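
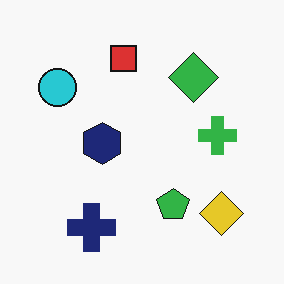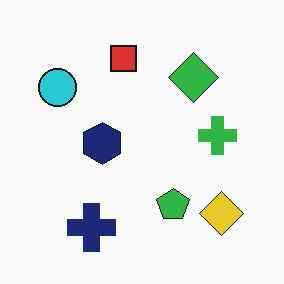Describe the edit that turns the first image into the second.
The image was JPEG-compressed with visible artifacts.

Blocky 8×8 compression artifacts appear around shape edges and the flat background shows ringing — characteristic JPEG degradation.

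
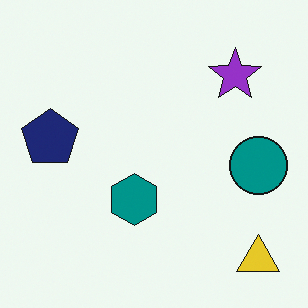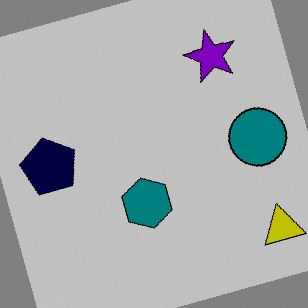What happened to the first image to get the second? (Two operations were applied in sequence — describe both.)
It was rotated counter-clockwise by a clearly visible amount, then heavily posterized to just a handful of flat colors.

Every shape is tilted by the same angle and the image corners show triangular fill wedges — a whole-image rotation by a non-right angle. Each flat color has snapped to a coarser quantized level — most visibly, the near-white background has dropped to a flat grey.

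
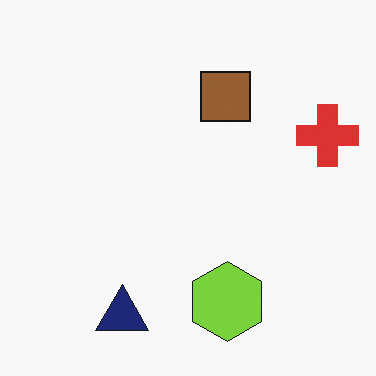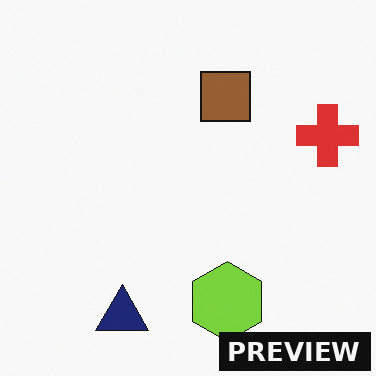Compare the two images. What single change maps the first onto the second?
The transformation is: watermarked with the text "PREVIEW" in the lower-right corner.

A dark label reading "PREVIEW" appears in the lower-right corner.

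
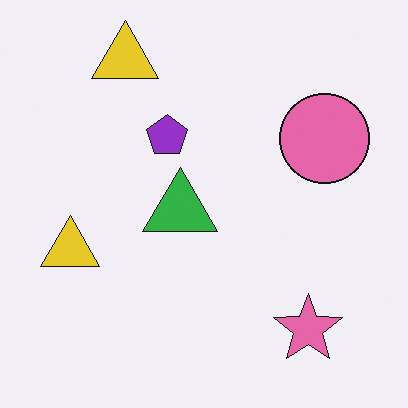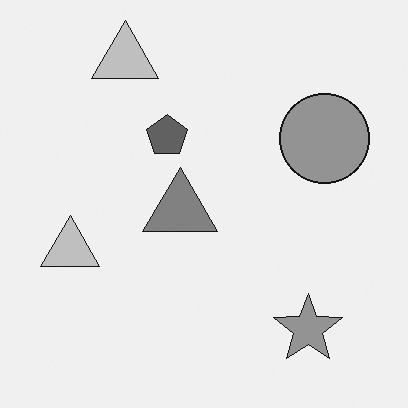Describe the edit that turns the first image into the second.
Converted to grayscale.

All color is removed — every shape is now a shade of grey.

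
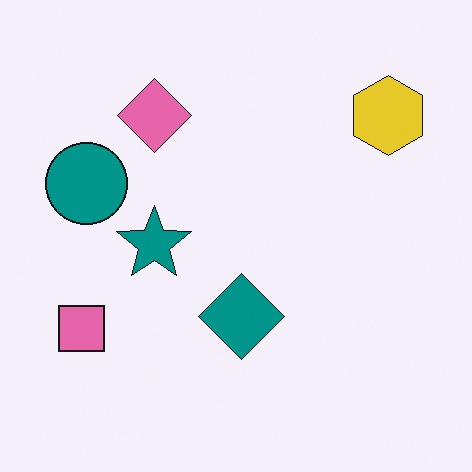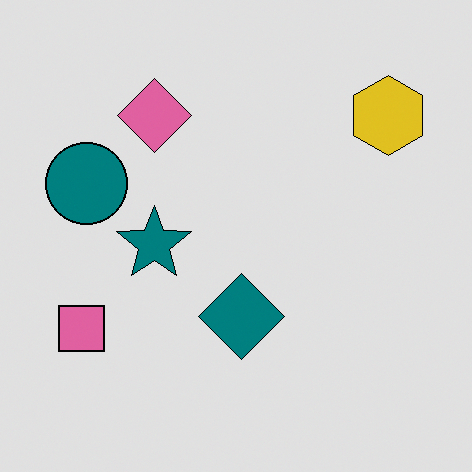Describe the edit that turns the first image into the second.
This is the original image moderately posterized.

Each flat color has snapped to a coarser quantized level — most visibly, the near-white background has dropped to a flat grey.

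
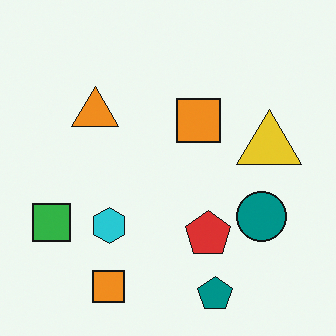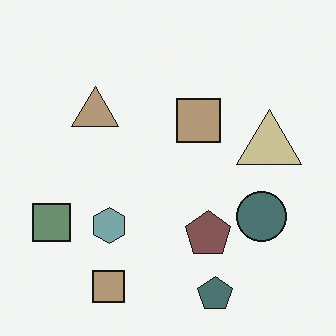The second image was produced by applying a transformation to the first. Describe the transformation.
This is the original image made much more muted (saturation change).

All colors are more muted and greyish — a global saturation change.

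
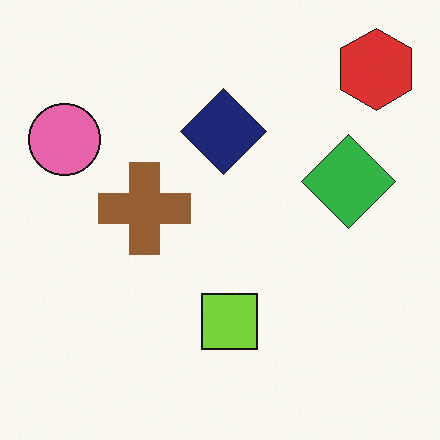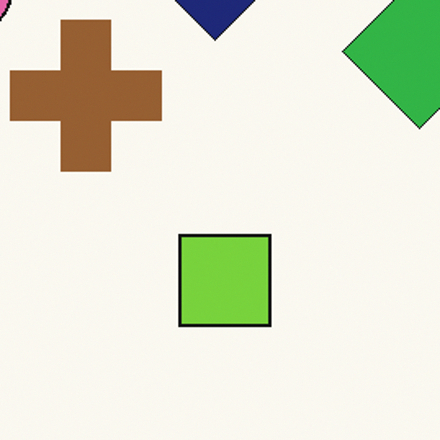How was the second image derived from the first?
This is the original image cropped tightly and scaled back up.

The visible shapes are larger and the field of view is narrower; shapes near the original edges may be partly or wholly outside the frame — a crop-and-rescale.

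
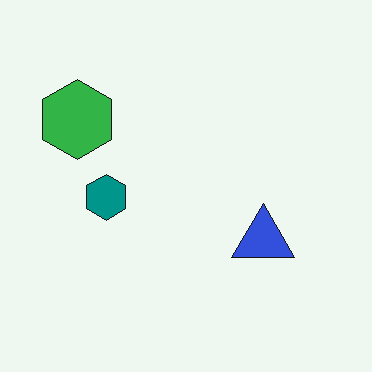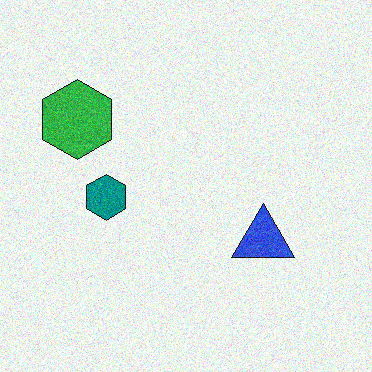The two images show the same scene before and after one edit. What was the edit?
This is the original image degraded with moderate additive noise.

Random speckle covers the whole image, including the flat background.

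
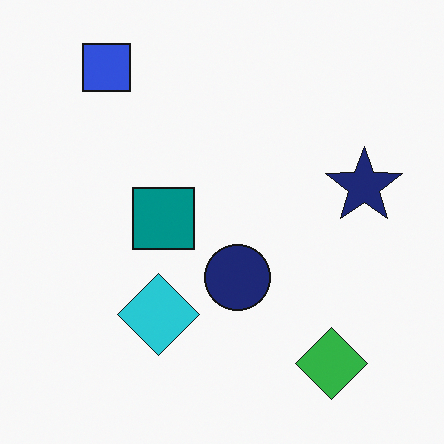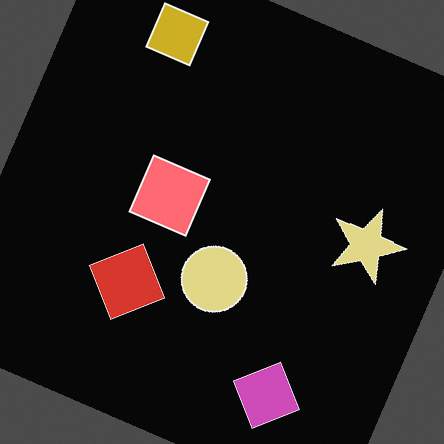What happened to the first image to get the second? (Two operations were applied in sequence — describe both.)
It was rotated clockwise by a clearly visible amount, then color-inverted (negative).

Every shape is tilted by the same angle and the image corners show triangular fill wedges — a whole-image rotation by a non-right angle. The light background has become dark and every shape's color is its complement — a photographic negative.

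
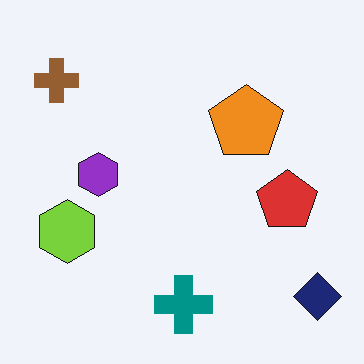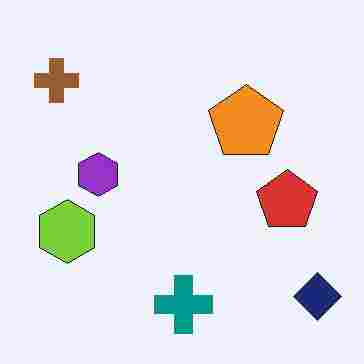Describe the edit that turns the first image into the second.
It was degraded with heavy JPEG compression.

Blocky 8×8 compression artifacts appear around shape edges and the flat background shows ringing — characteristic JPEG degradation.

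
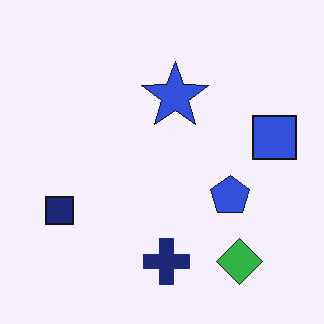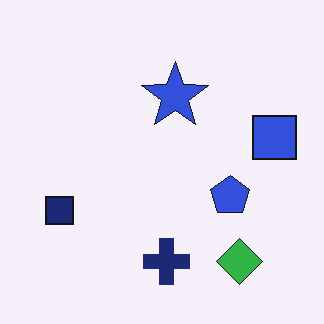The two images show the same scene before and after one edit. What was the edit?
This is the original image given moderate JPEG compression.

Blocky 8×8 compression artifacts appear around shape edges and the flat background shows ringing — characteristic JPEG degradation.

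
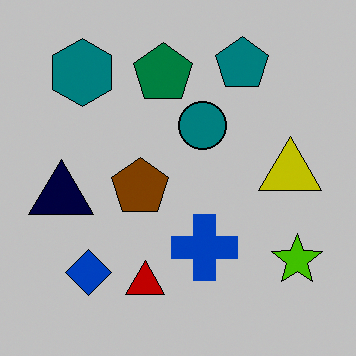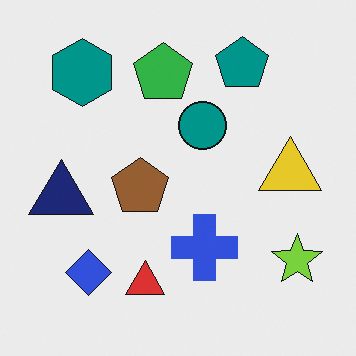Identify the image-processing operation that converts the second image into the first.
This is the original image heavily posterized to just a handful of flat colors.

Each flat color has snapped to a coarser quantized level — most visibly, the near-white background has dropped to a flat grey.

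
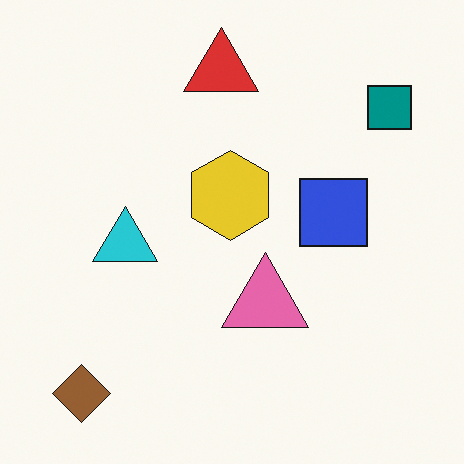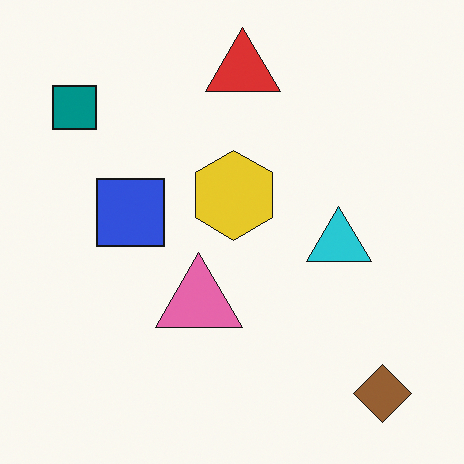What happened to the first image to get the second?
Flipped horizontally (left ↔ right).

The teal square is in the top-right of the first image and the top-left of the second — shapes on opposite sides of the vertical midline have swapped in a mirror flip.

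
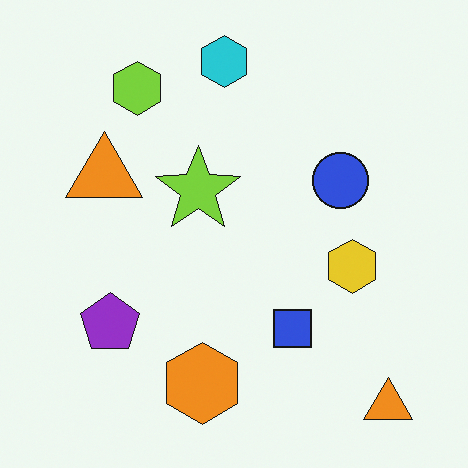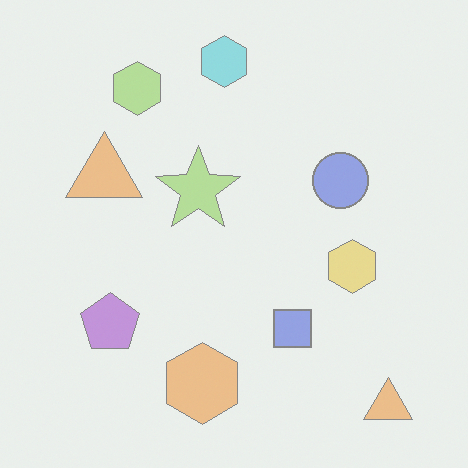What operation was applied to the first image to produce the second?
Given much lower contrast.

Tones are pushed toward mid-grey across the whole image — a global contrast change.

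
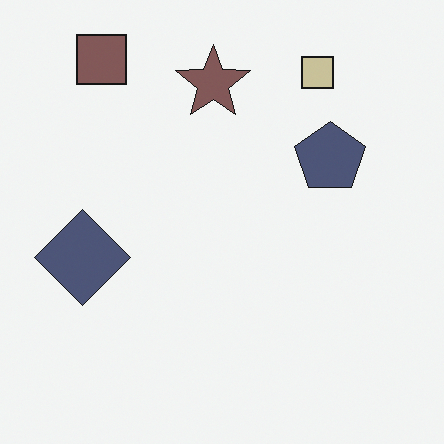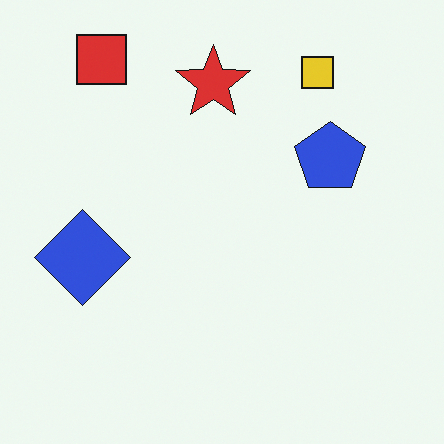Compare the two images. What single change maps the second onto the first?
Made much more muted (saturation change).

All colors are more muted and greyish — a global saturation change.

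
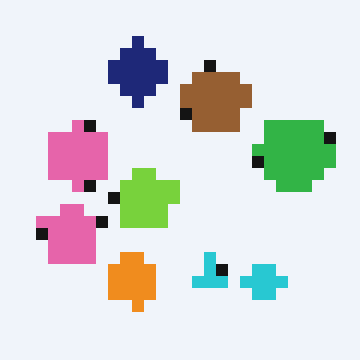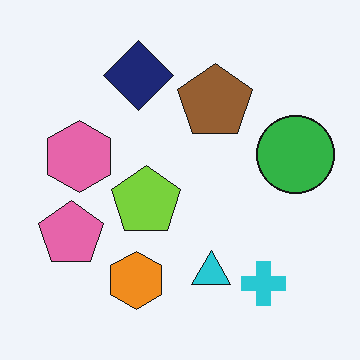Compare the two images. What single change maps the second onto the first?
This is the original image coarsely pixelated.

Shapes are reduced to large square blocks; fine edges and outlines are lost — a downscale-then-upscale (mosaic) effect.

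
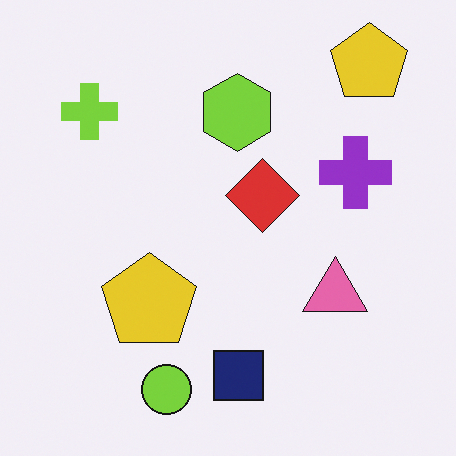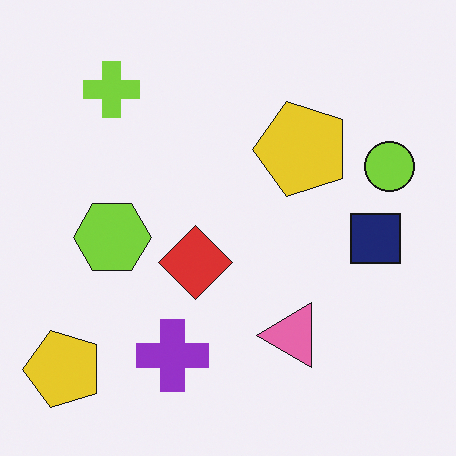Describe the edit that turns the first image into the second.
This is the original image transposed (reflected across the top-left ↔ bottom-right diagonal).

Shapes have swapped their row and column positions — what was in the top-right is now in the bottom-left — a diagonal reflection.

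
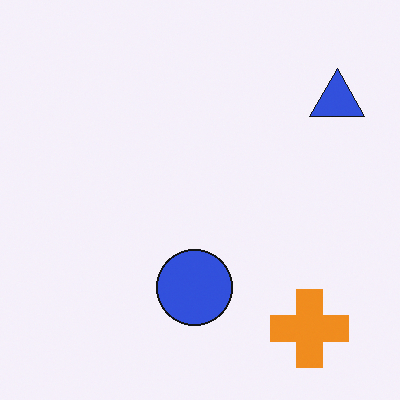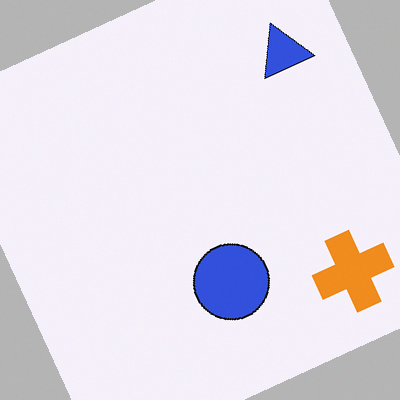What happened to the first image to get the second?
The image was rotated counter-clockwise by a clearly visible amount.

Every shape is tilted by the same angle and the image corners show triangular fill wedges — a whole-image rotation by a non-right angle.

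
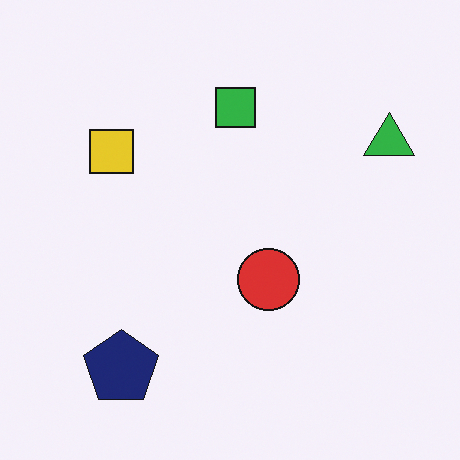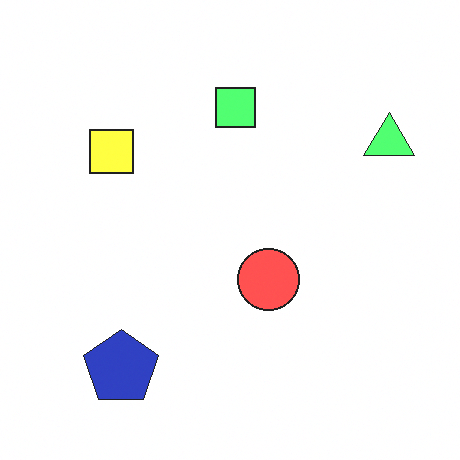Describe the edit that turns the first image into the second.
The second image is the first noticeably brightened.

Every pixel — background and shapes alike — is uniformly brightened.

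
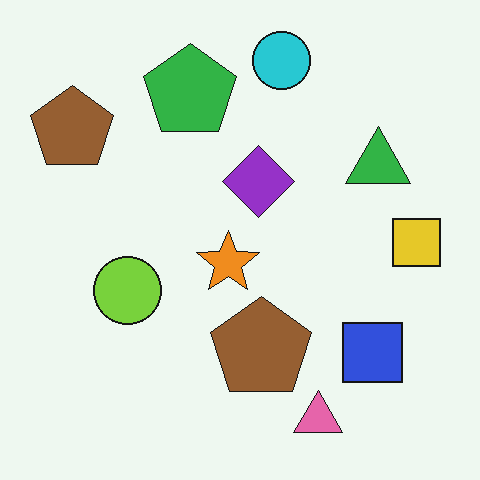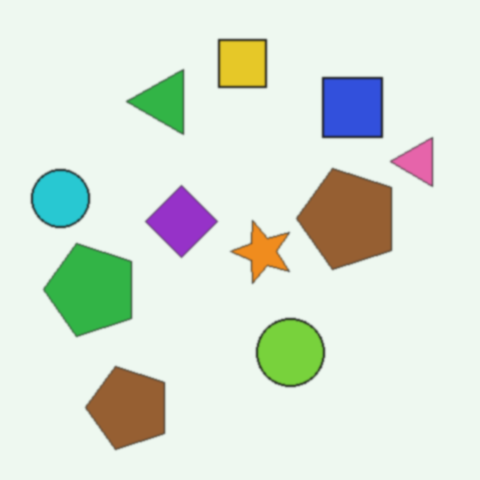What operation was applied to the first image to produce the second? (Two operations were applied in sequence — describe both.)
This is the original image rotated 90° counter-clockwise, then lightly blurred.

The pink triangle sits in the bottom of the first image and the right of the second — consistent with a whole-image 90° counter-clockwise rotation. Shape edges and outlines are uniformly softened across the whole image.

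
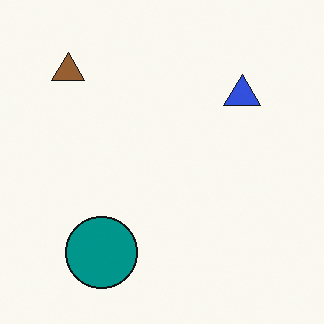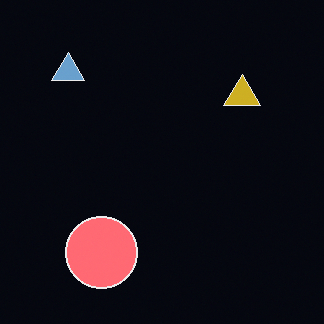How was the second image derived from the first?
Color-inverted (negative).

The light background has become dark and every shape's color is its complement — a photographic negative.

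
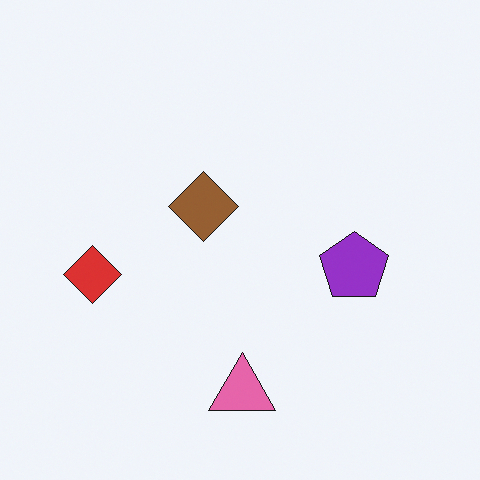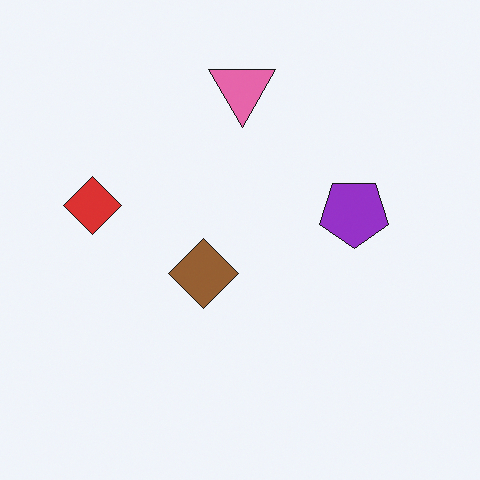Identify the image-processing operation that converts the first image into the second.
Flipped vertically (top ↔ bottom).

The pink triangle is in the bottom of the first image and the top of the second — shapes on opposite sides of the horizontal midline have swapped in a mirror flip.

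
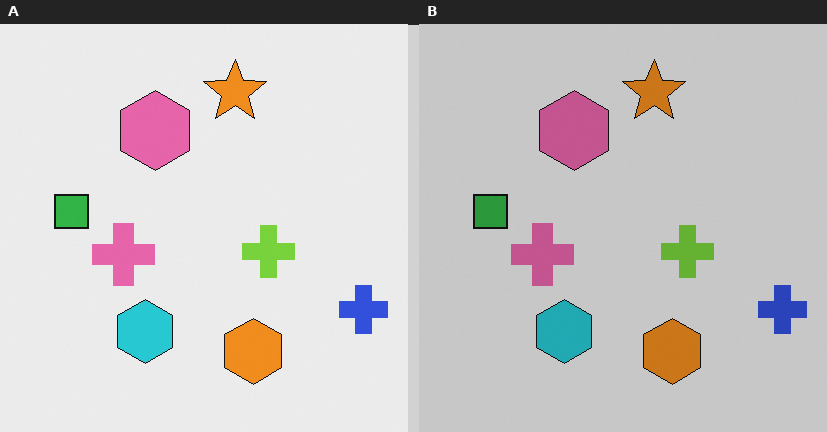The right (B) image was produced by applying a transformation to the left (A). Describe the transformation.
It was darkened a little.

Every pixel — background and shapes alike — is uniformly darkened.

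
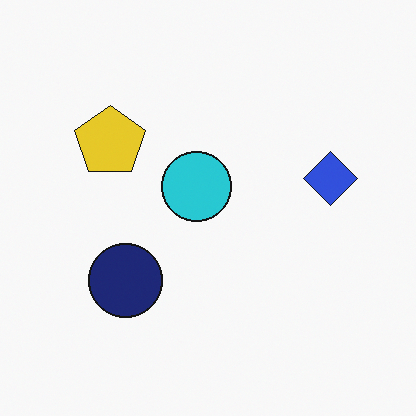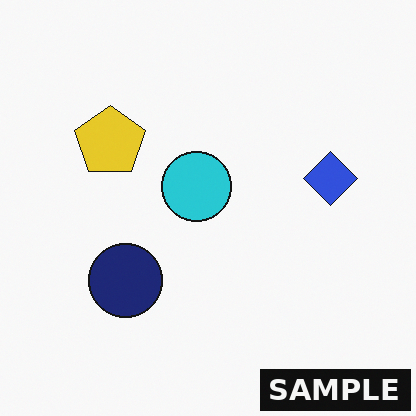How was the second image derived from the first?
It was watermarked with the text "SAMPLE" in the lower-right corner.

A dark label reading "SAMPLE" appears in the lower-right corner.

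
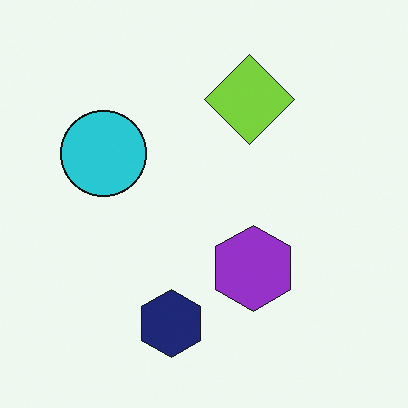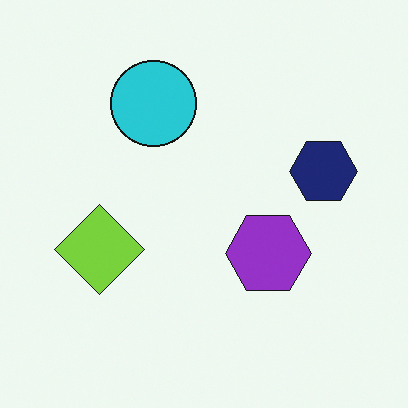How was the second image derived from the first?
This is the original image transposed (reflected across the top-left ↔ bottom-right diagonal).

Shapes have swapped their row and column positions — what was in the top-right is now in the bottom-left — a diagonal reflection.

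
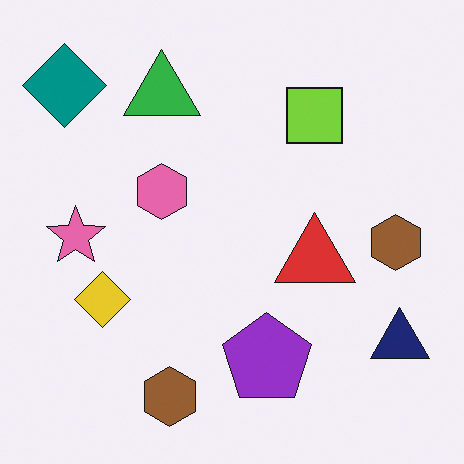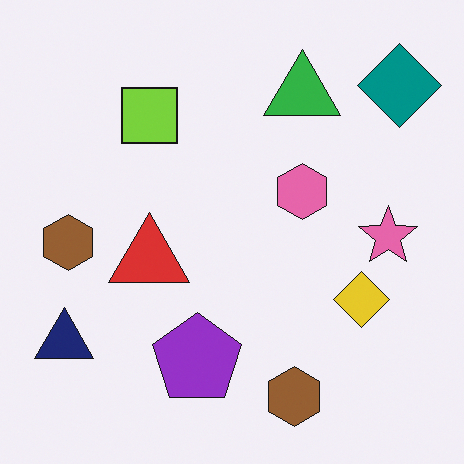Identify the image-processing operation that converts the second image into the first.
The transformation is: flipped horizontally (left ↔ right).

The navy triangle is in the bottom-left of the second image and the bottom-right of the first — shapes on opposite sides of the vertical midline have swapped in a mirror flip.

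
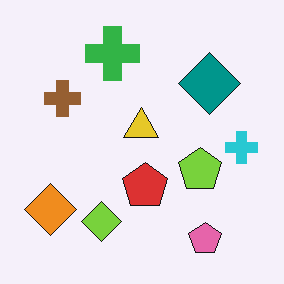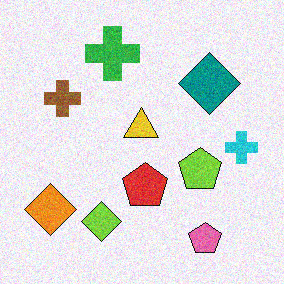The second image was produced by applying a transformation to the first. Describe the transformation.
The transformation is: degraded with moderate additive noise.

Random speckle covers the whole image, including the flat background.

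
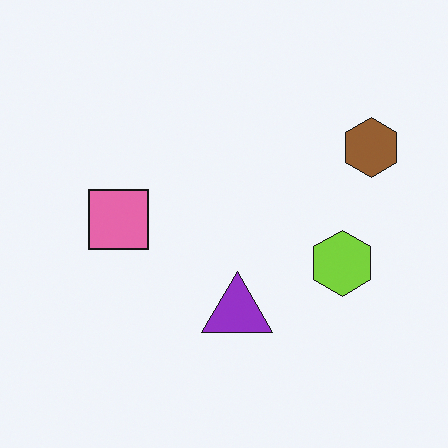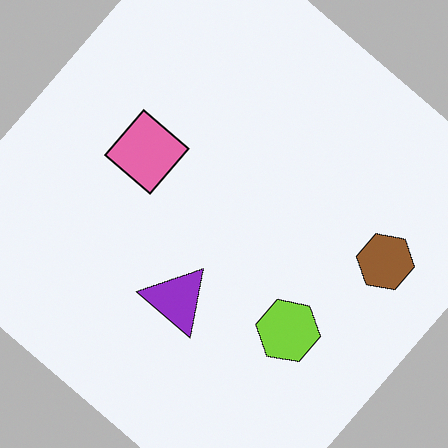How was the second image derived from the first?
The image was rotated clockwise by a large amount — several tens of degrees.

Every shape is tilted by the same angle and the image corners show triangular fill wedges — a whole-image rotation by a non-right angle.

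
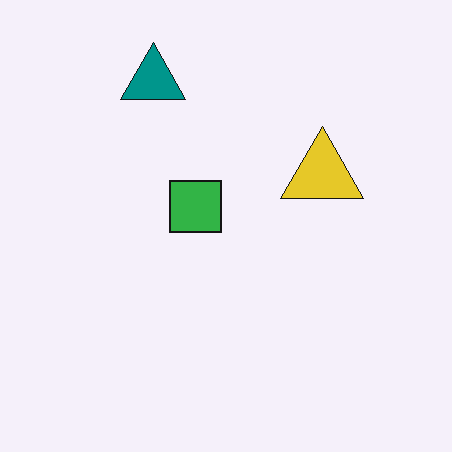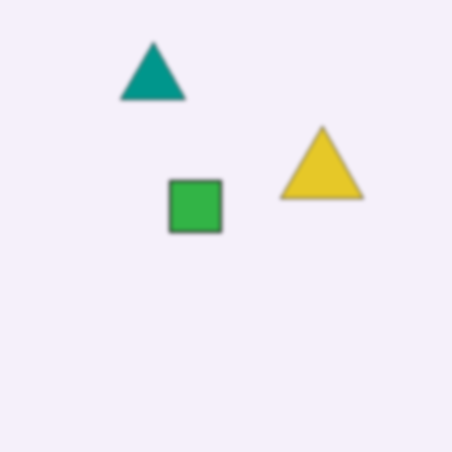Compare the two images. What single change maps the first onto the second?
The second image is the first slightly softened.

Shape edges and outlines are uniformly softened across the whole image.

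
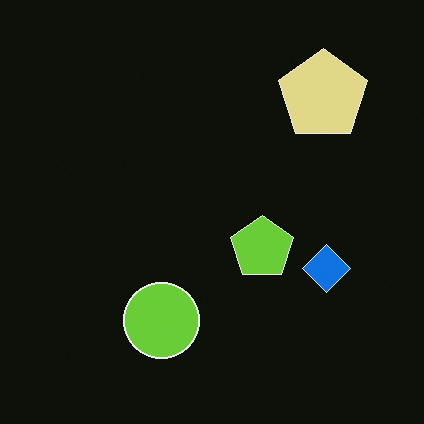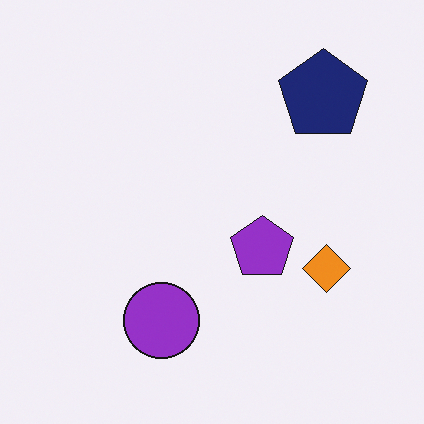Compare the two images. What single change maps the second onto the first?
The transformation is: color-inverted (negative).

The light background has become dark and every shape's color is its complement — a photographic negative.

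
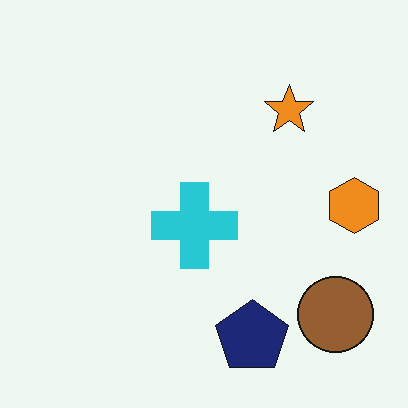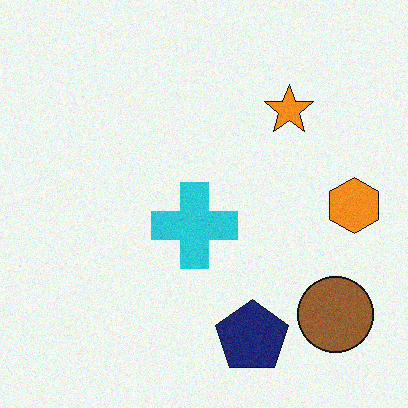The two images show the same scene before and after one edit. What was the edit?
Degraded with a light layer of grain.

Random speckle covers the whole image, including the flat background.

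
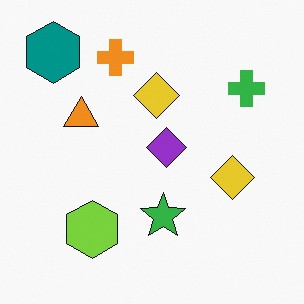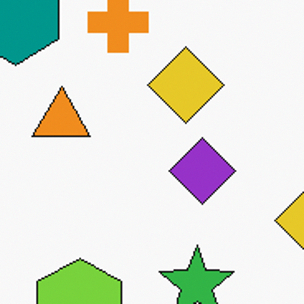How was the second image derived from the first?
The image was cropped tightly and scaled back up.

The visible shapes are larger and the field of view is narrower; shapes near the original edges may be partly or wholly outside the frame — a crop-and-rescale.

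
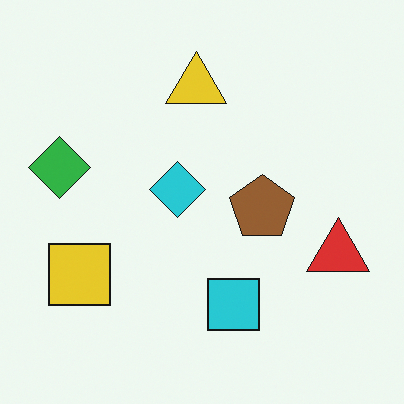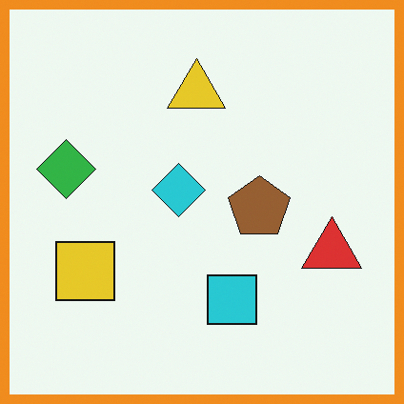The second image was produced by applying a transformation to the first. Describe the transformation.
Framed with a orange border.

A solid orange frame runs around the edge of the second image, with the content slightly shrunk inside it.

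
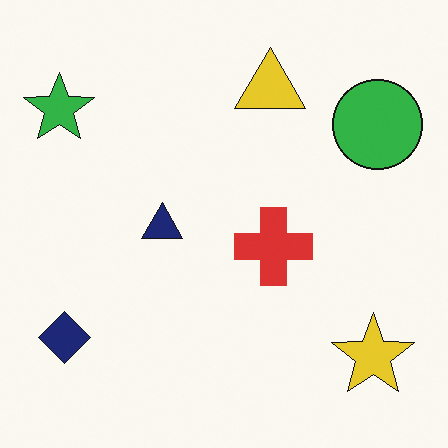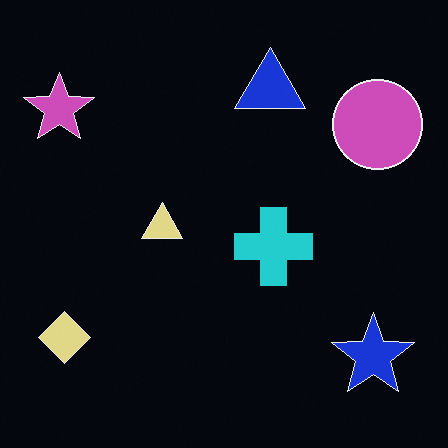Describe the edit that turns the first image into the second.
The second image is the first color-inverted (negative).

The light background has become dark and every shape's color is its complement — a photographic negative.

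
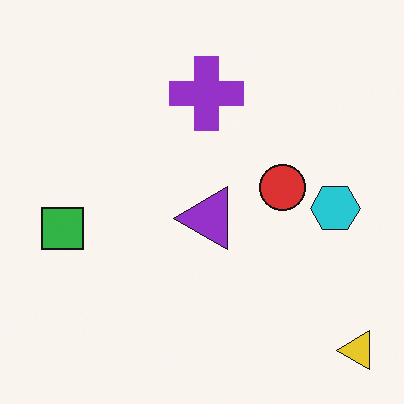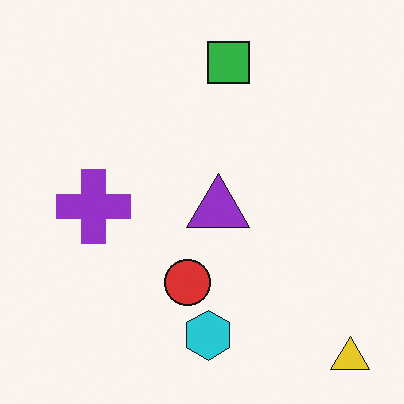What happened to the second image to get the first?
It was transposed (reflected across the top-left ↔ bottom-right diagonal).

Shapes have swapped their row and column positions — what was in the top-right is now in the bottom-left — a diagonal reflection.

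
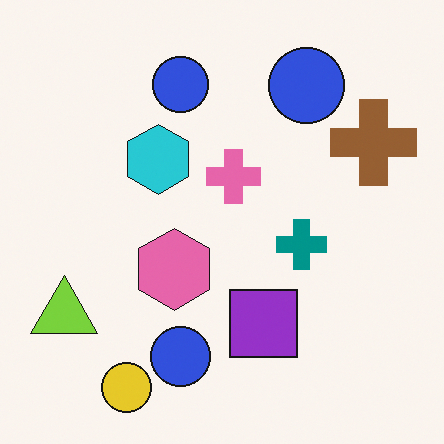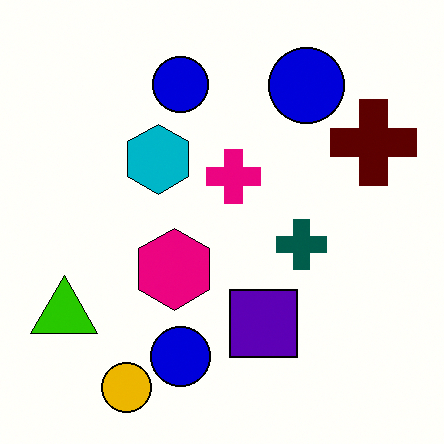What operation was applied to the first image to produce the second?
This is the original image boosted in contrast.

Tones are pushed away from mid-grey across the whole image — a global contrast change.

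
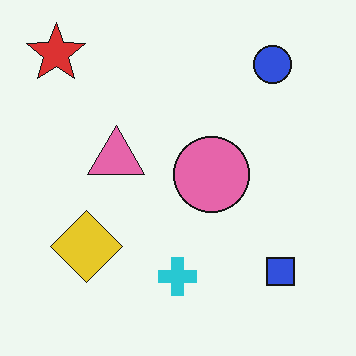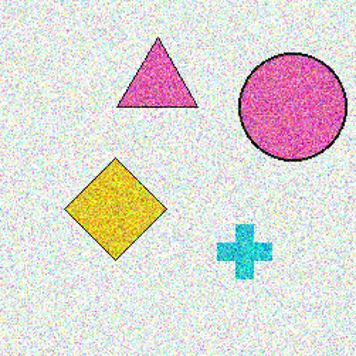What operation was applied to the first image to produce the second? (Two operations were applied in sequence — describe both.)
Degraded with strong gaussian noise, then cropped to a modestly smaller region and rescaled.

Random speckle covers the whole image, including the flat background. The visible shapes are larger and the field of view is narrower; shapes near the original edges may be partly or wholly outside the frame — a crop-and-rescale.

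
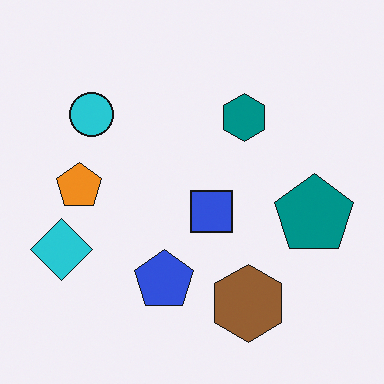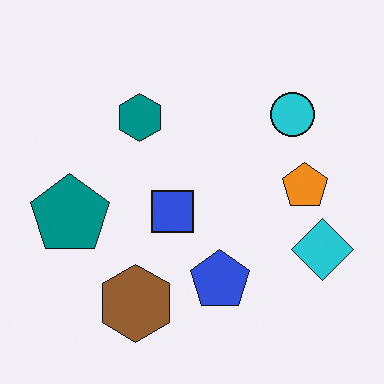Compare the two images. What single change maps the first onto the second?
This is the original image flipped horizontally (left ↔ right).

The cyan diamond is in the left of the first image and the right of the second — shapes on opposite sides of the vertical midline have swapped in a mirror flip.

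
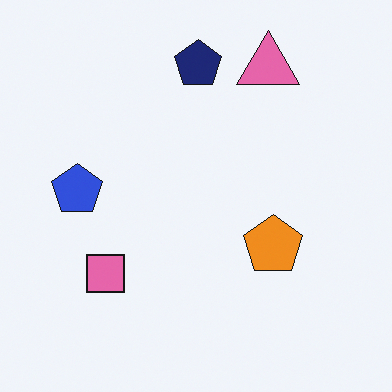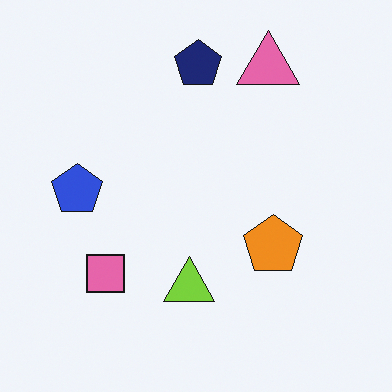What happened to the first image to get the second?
The second image is the first overlaid with an additional lime triangle.

A lime triangle appears in the second image that is absent from the first.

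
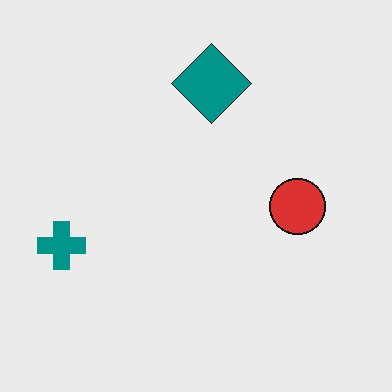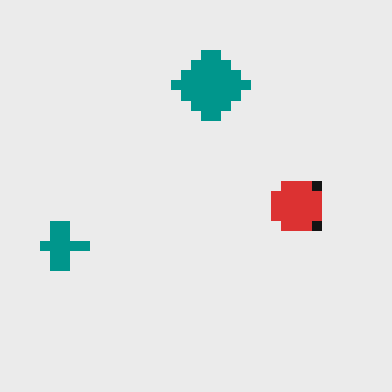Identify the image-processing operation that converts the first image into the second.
The second image is the first coarsely pixelated.

Shapes are reduced to large square blocks; fine edges and outlines are lost — a downscale-then-upscale (mosaic) effect.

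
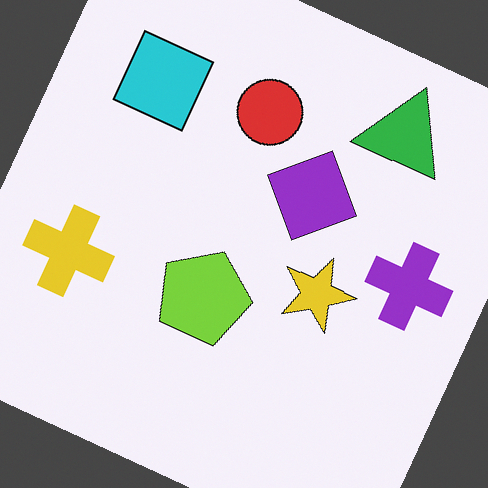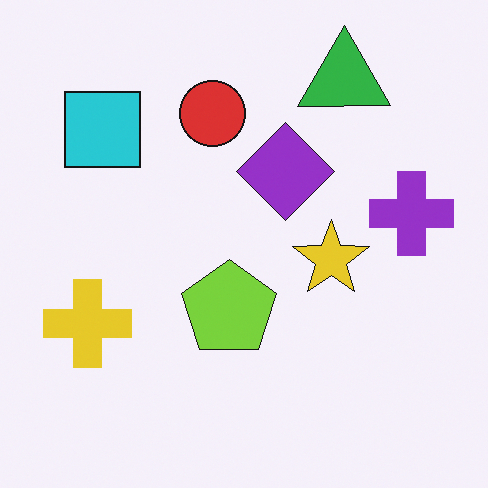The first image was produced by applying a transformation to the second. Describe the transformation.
The transformation is: rotated clockwise by a moderate amount.

Every shape is tilted by the same angle and the image corners show triangular fill wedges — a whole-image rotation by a non-right angle.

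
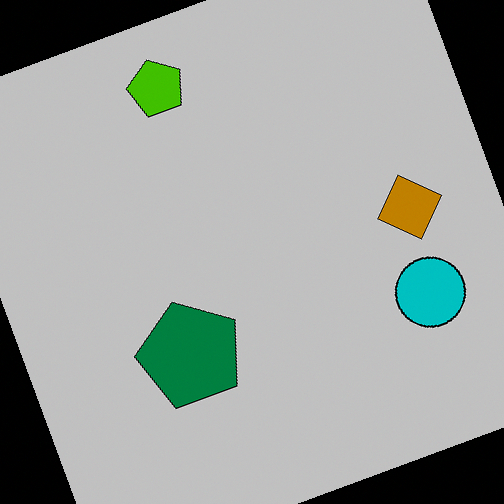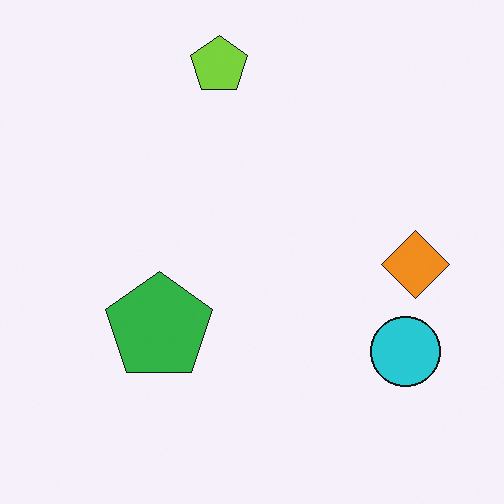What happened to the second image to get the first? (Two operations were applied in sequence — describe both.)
The first image is the second aggressively posterized, then rotated counter-clockwise by a moderate amount.

Each flat color has snapped to a coarser quantized level — most visibly, the near-white background has dropped to a flat grey. Every shape is tilted by the same angle and the image corners show triangular fill wedges — a whole-image rotation by a non-right angle.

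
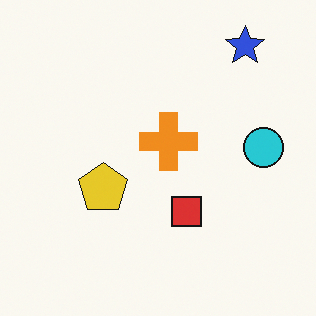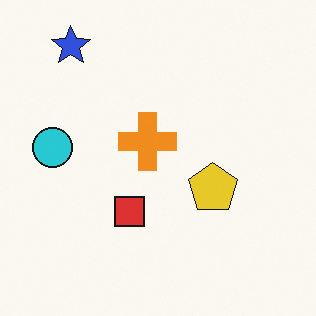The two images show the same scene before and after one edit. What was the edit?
This is the original image flipped horizontally (left ↔ right).

The cyan circle is in the right of the first image and the left of the second — shapes on opposite sides of the vertical midline have swapped in a mirror flip.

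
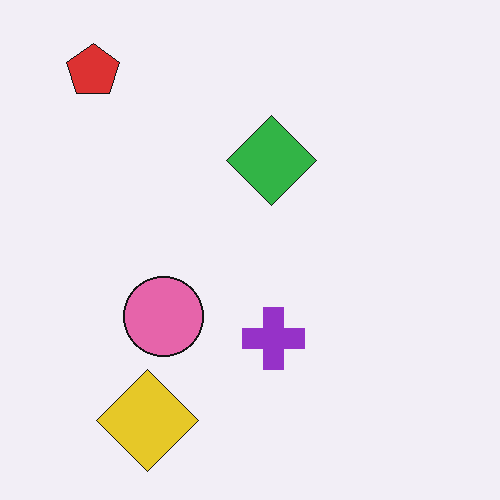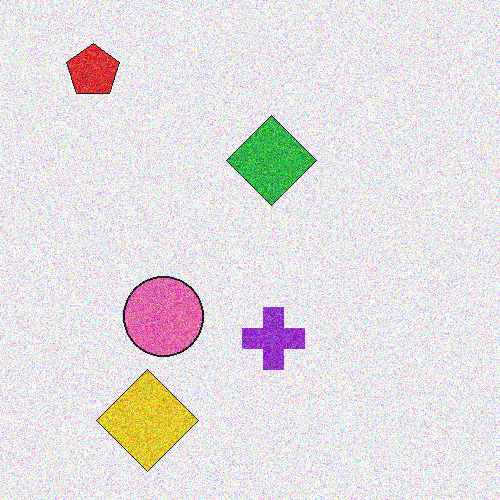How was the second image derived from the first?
The image was degraded with strong gaussian noise.

Random speckle covers the whole image, including the flat background.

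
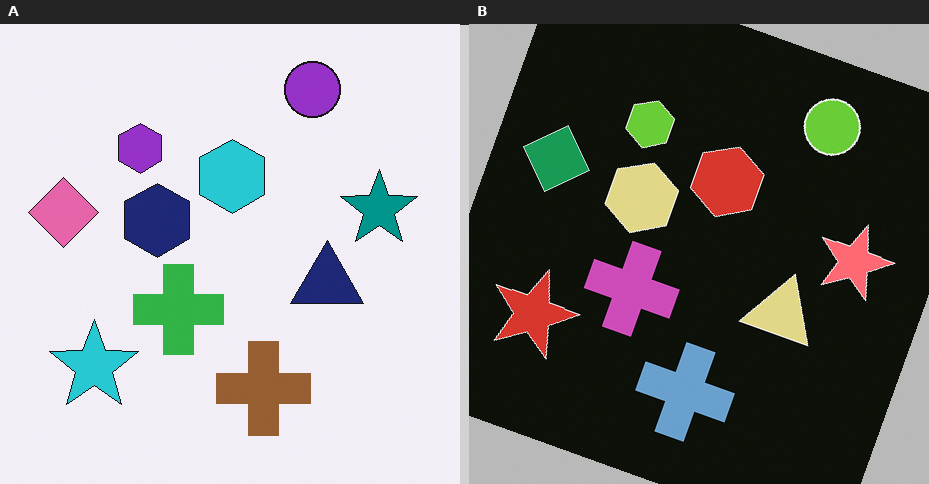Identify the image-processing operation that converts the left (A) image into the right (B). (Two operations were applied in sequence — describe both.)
It was rotated clockwise by a clearly visible amount, then color-inverted (negative).

Every shape is tilted by the same angle and the image corners show triangular fill wedges — a whole-image rotation by a non-right angle. The light background has become dark and every shape's color is its complement — a photographic negative.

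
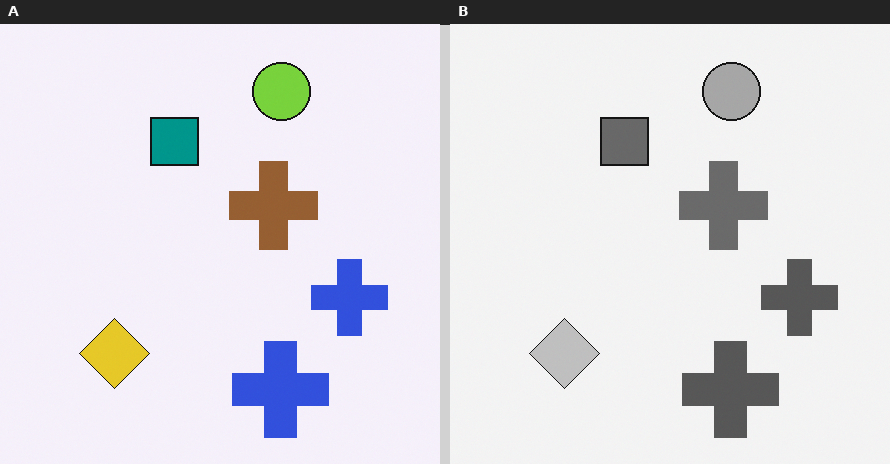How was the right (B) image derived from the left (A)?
This is the original image converted to grayscale.

All color is removed — every shape is now a shade of grey.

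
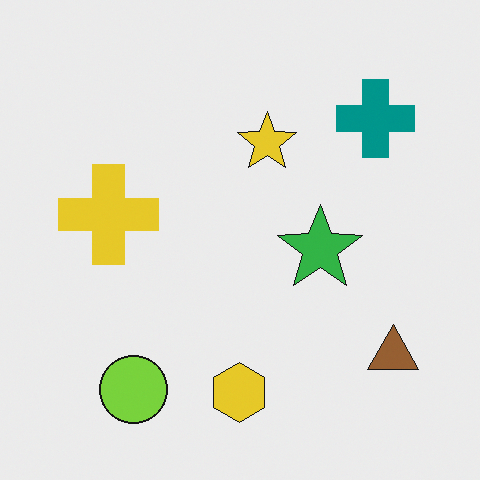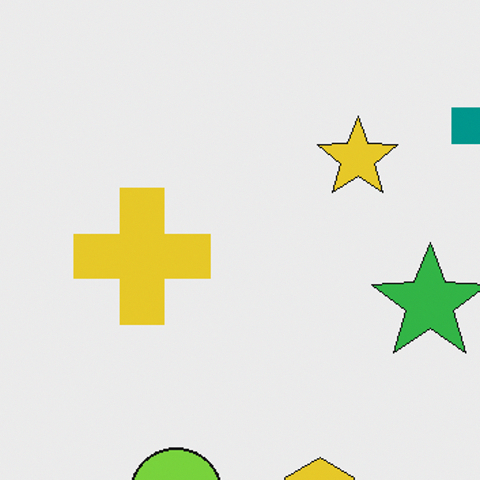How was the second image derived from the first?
The image was cropped to a modestly smaller region and rescaled.

The visible shapes are larger and the field of view is narrower; shapes near the original edges may be partly or wholly outside the frame — a crop-and-rescale.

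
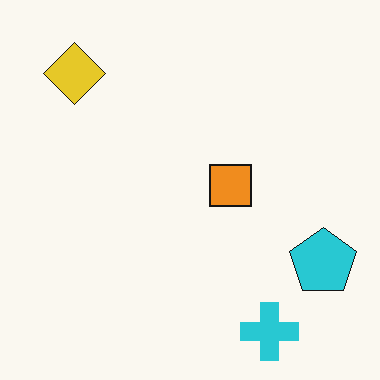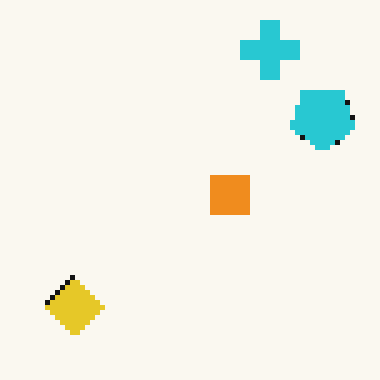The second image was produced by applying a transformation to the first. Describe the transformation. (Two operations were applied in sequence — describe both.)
The transformation is: flipped vertically (top ↔ bottom), then lightly pixelated (a mild mosaic effect).

The cyan cross is in the bottom-right of the first image and the top-right of the second — shapes on opposite sides of the horizontal midline have swapped in a mirror flip. Shapes are reduced to large square blocks; fine edges and outlines are lost — a downscale-then-upscale (mosaic) effect.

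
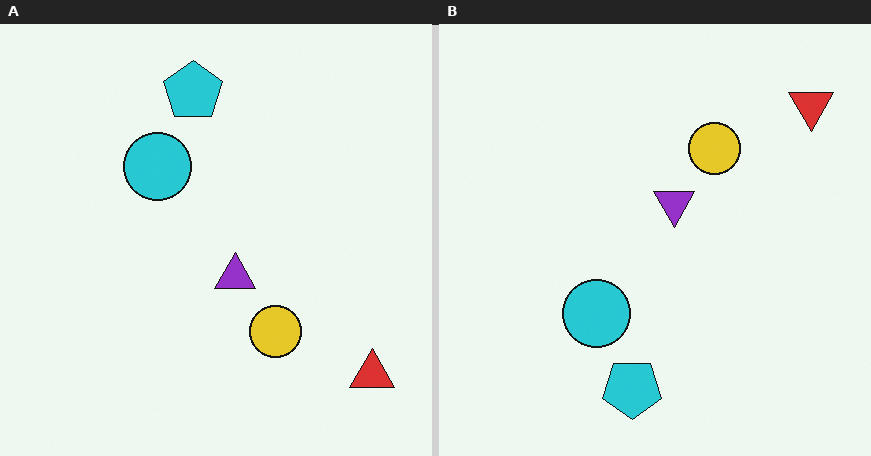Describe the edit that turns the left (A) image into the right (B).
The transformation is: flipped vertically (top ↔ bottom).

The cyan pentagon is in the top of the left (A) image and the bottom of the right (B) — shapes on opposite sides of the horizontal midline have swapped in a mirror flip.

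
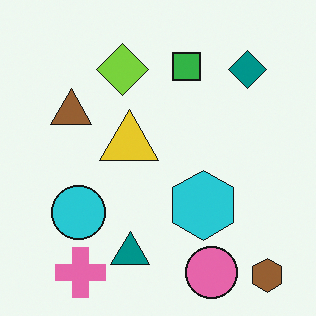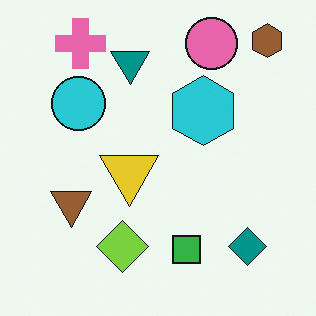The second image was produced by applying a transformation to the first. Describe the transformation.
The transformation is: flipped vertically (top ↔ bottom).

The brown hexagon is in the bottom-right of the first image and the top-right of the second — shapes on opposite sides of the horizontal midline have swapped in a mirror flip.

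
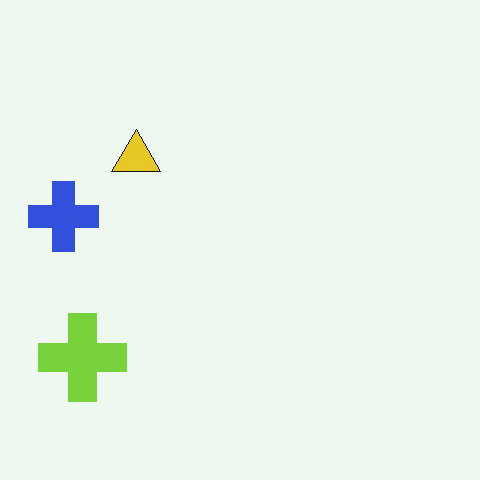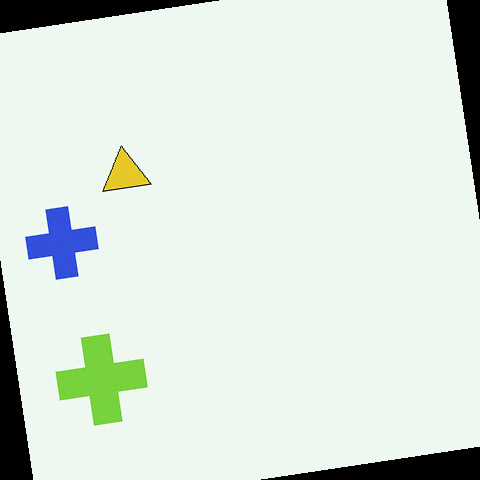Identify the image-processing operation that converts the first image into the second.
The second image is the first rotated counter-clockwise by a slight angle.

Every shape is tilted by the same angle and the image corners show triangular fill wedges — a whole-image rotation by a non-right angle.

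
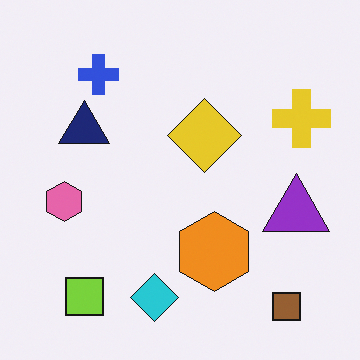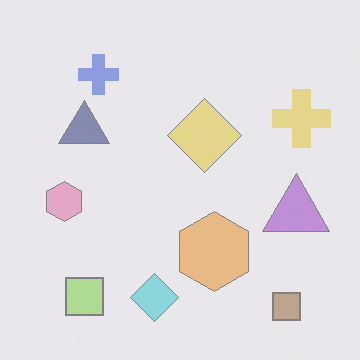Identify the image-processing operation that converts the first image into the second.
It was given much lower contrast.

Tones are pushed toward mid-grey across the whole image — a global contrast change.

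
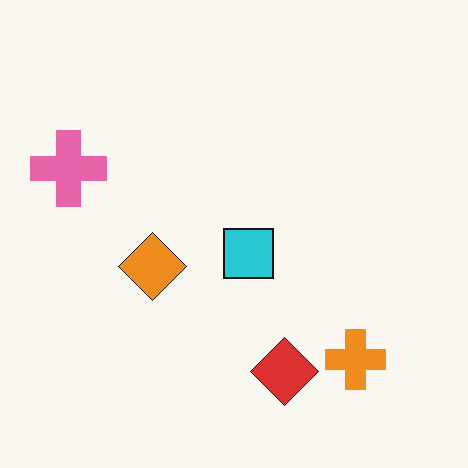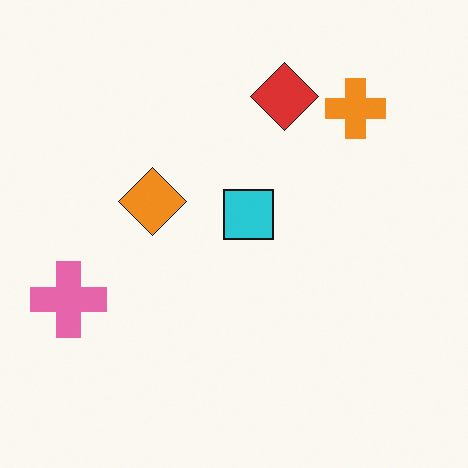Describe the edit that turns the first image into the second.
Flipped vertically (top ↔ bottom).

The red diamond is in the bottom of the first image and the top of the second — shapes on opposite sides of the horizontal midline have swapped in a mirror flip.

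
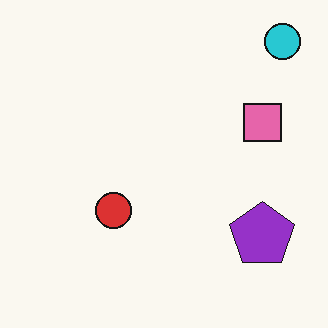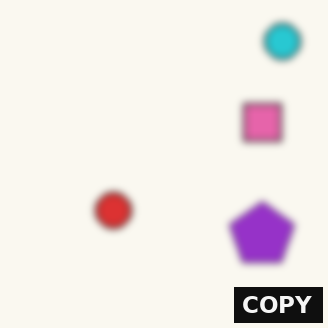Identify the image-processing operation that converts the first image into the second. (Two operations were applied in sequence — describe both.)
It was moderately blurred, then watermarked with the text "COPY" in the lower-right corner.

Shape edges and outlines are uniformly softened across the whole image. A dark label reading "COPY" appears in the lower-right corner.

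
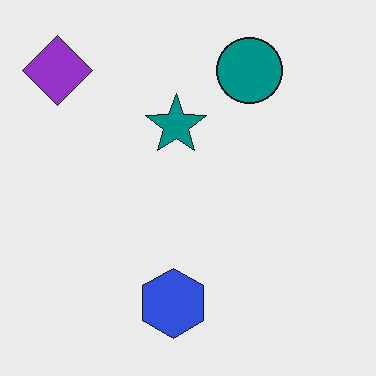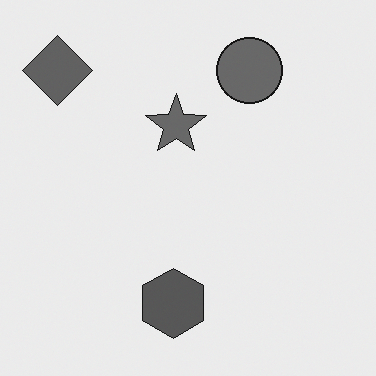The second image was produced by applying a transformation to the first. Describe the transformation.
Converted to grayscale.

All color is removed — every shape is now a shade of grey.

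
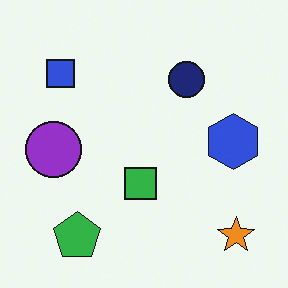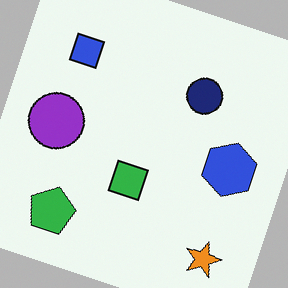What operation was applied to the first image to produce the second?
The image was rotated clockwise by a clearly visible amount.

Every shape is tilted by the same angle and the image corners show triangular fill wedges — a whole-image rotation by a non-right angle.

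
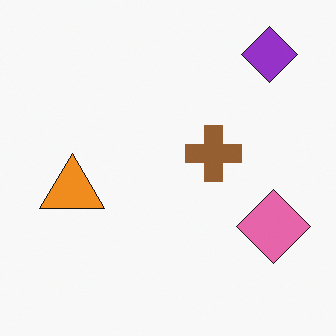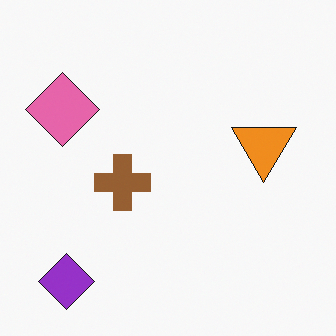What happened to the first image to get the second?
The second image is the first rotated 180°.

The purple diamond sits in the top-right of the first image and the bottom-left of the second — consistent with a whole-image 180° rotation.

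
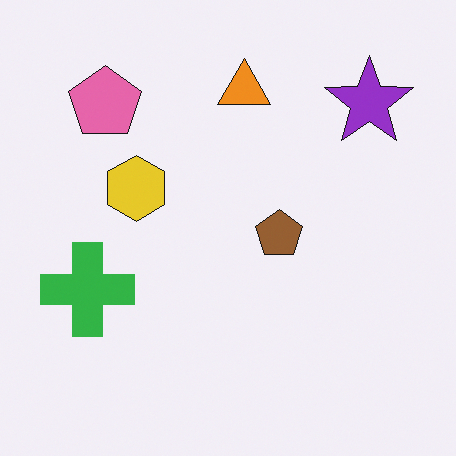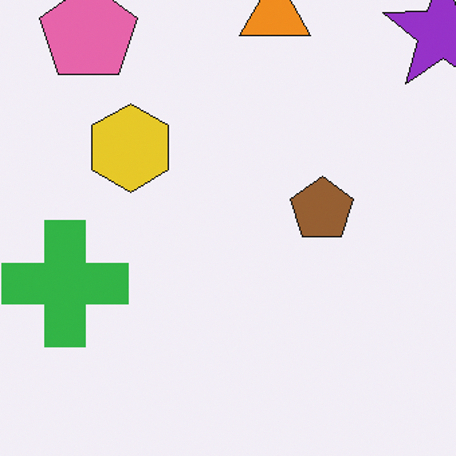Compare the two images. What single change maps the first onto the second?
The second image is the first cropped to a modestly smaller region and rescaled.

The visible shapes are larger and the field of view is narrower; shapes near the original edges may be partly or wholly outside the frame — a crop-and-rescale.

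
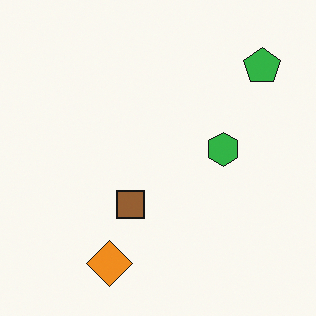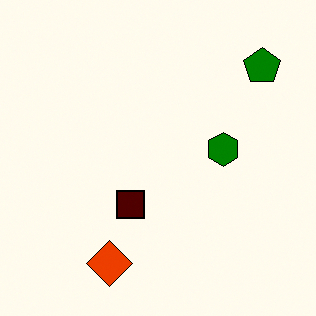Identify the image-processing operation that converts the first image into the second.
It was given much higher contrast.

Tones are pushed away from mid-grey across the whole image — a global contrast change.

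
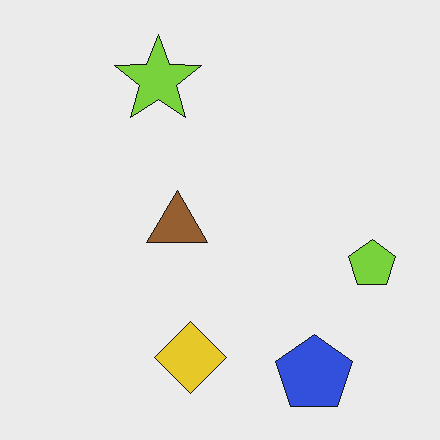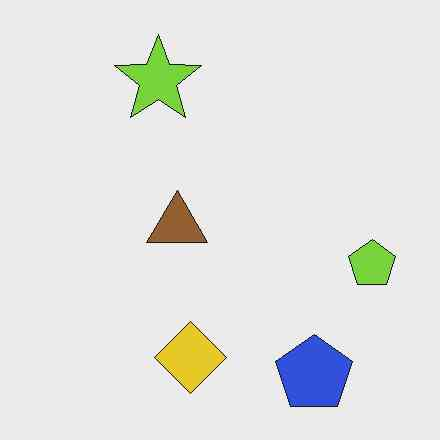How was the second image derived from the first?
It was given moderate JPEG compression.

Blocky 8×8 compression artifacts appear around shape edges and the flat background shows ringing — characteristic JPEG degradation.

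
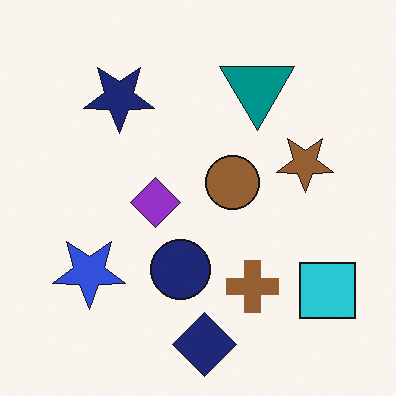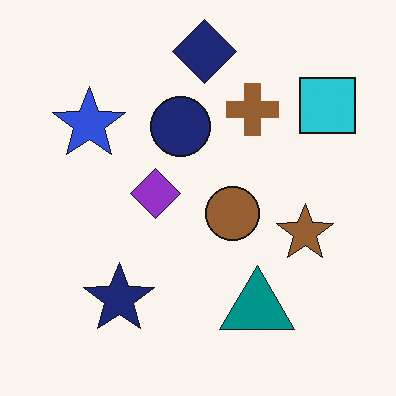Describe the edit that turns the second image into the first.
It was flipped vertically (top ↔ bottom).

The navy diamond is in the top of the second image and the bottom of the first — shapes on opposite sides of the horizontal midline have swapped in a mirror flip.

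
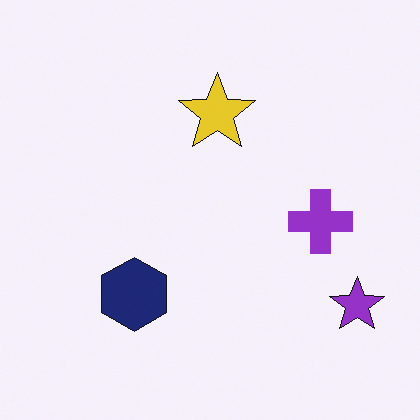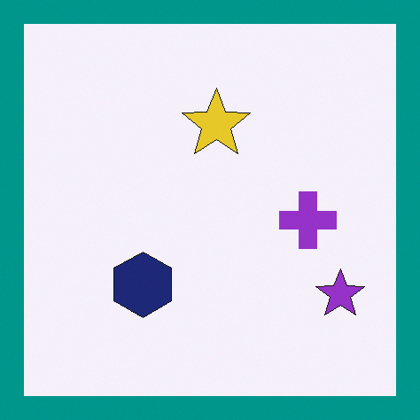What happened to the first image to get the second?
The transformation is: framed with a teal border.

A solid teal frame runs around the edge of the second image, with the content slightly shrunk inside it.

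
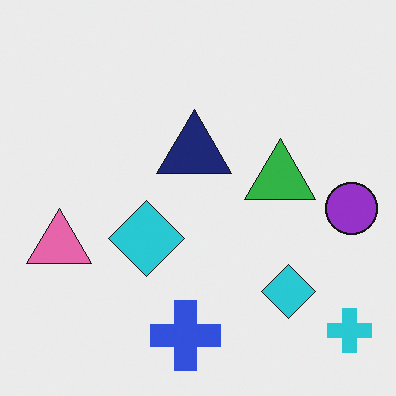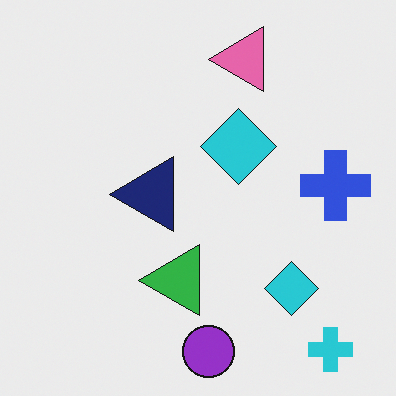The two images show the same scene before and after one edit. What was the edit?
Transposed (reflected across the top-left ↔ bottom-right diagonal).

Shapes have swapped their row and column positions — what was in the top-right is now in the bottom-left — a diagonal reflection.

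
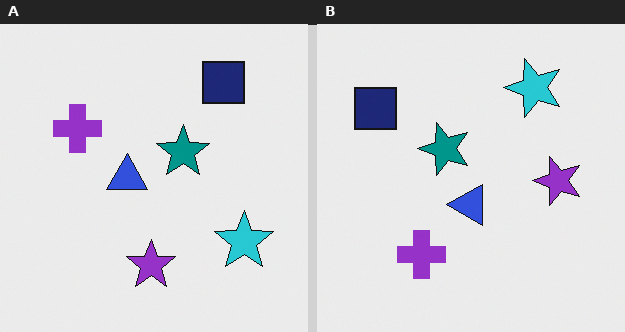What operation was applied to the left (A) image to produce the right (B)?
Rotated 90° counter-clockwise.

The navy square sits in the top-right of the left (A) image and the top-left of the right (B) — consistent with a whole-image 90° counter-clockwise rotation.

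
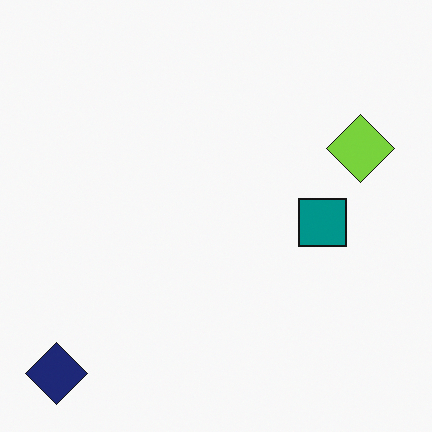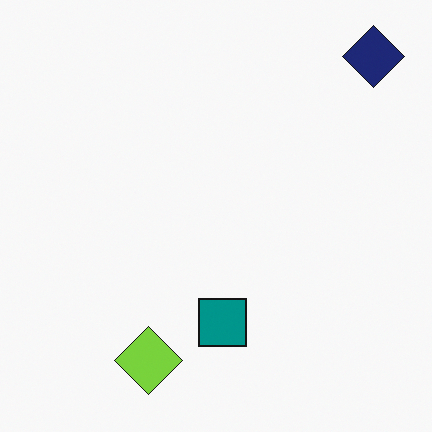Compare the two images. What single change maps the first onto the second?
The second image is the first transposed (reflected across the top-left ↔ bottom-right diagonal).

Shapes have swapped their row and column positions — what was in the top-right is now in the bottom-left — a diagonal reflection.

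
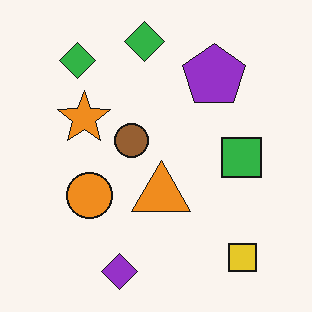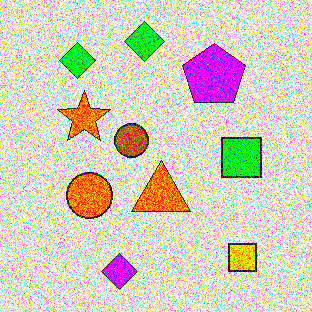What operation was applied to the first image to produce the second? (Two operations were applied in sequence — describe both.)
It was degraded with heavy additive noise, then heavily oversaturated.

Random speckle covers the whole image, including the flat background. All colors are more vivid — a global saturation change.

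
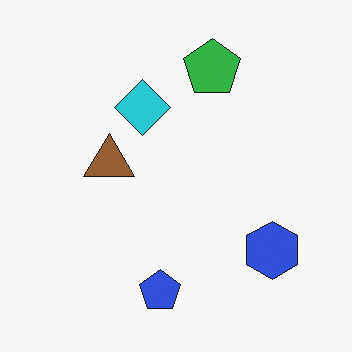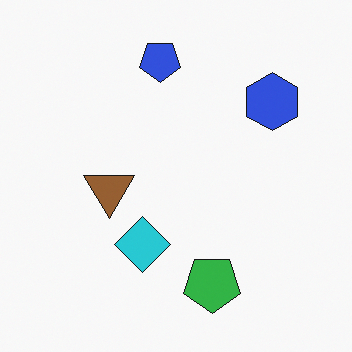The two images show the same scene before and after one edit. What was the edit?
The transformation is: flipped vertically (top ↔ bottom).

The blue pentagon is in the bottom of the first image and the top of the second — shapes on opposite sides of the horizontal midline have swapped in a mirror flip.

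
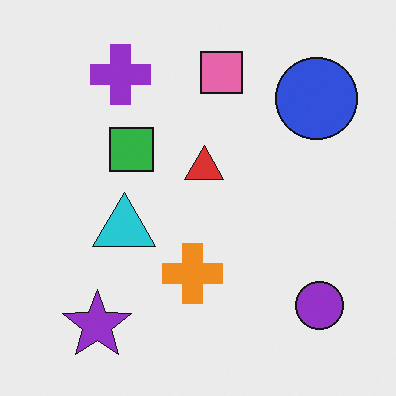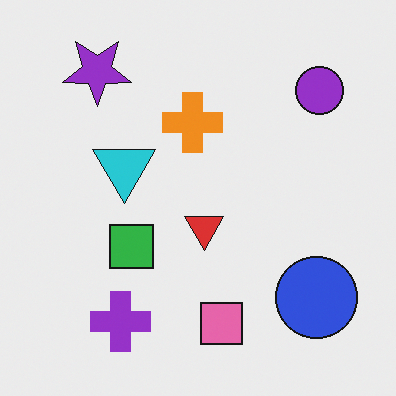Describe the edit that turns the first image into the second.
The transformation is: flipped vertically (top ↔ bottom).

The purple star is in the bottom-left of the first image and the top-left of the second — shapes on opposite sides of the horizontal midline have swapped in a mirror flip.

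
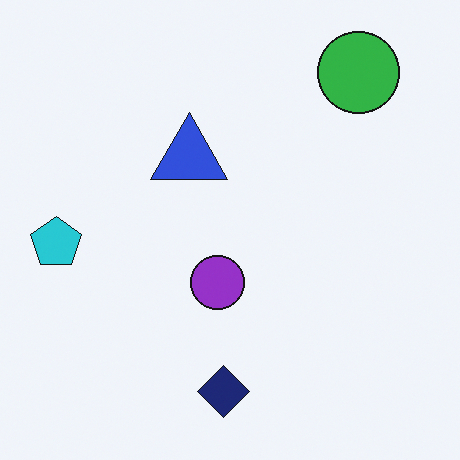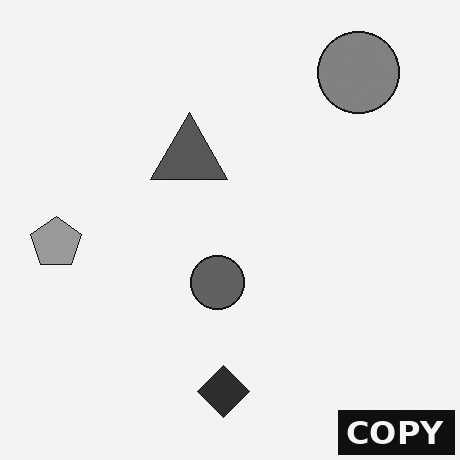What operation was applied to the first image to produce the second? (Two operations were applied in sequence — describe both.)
Converted to grayscale, then watermarked with the text "COPY" in the lower-right corner.

All color is removed — every shape is now a shade of grey. A dark label reading "COPY" appears in the lower-right corner.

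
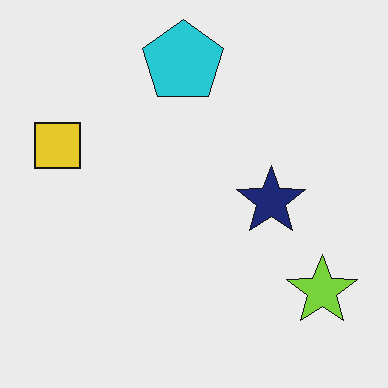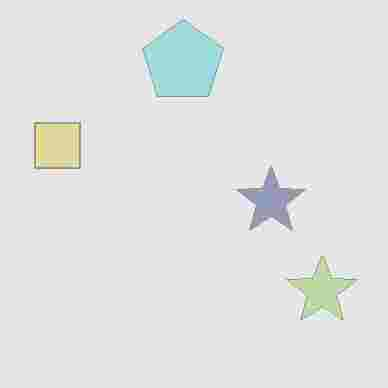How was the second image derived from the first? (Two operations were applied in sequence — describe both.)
This is the original image given much lower contrast, then heavily JPEG-compressed with obvious blocking artifacts.

Tones are pushed toward mid-grey across the whole image — a global contrast change. Blocky 8×8 compression artifacts appear around shape edges and the flat background shows ringing — characteristic JPEG degradation.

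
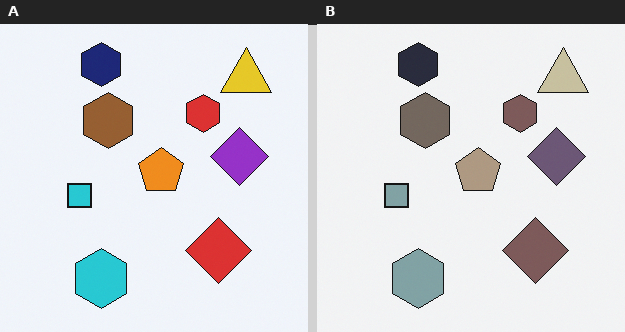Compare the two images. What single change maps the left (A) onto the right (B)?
The image was heavily desaturated.

All colors are more muted and greyish — a global saturation change.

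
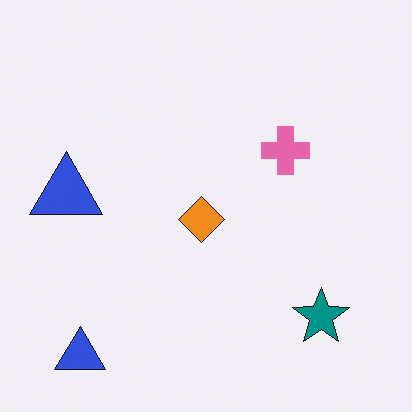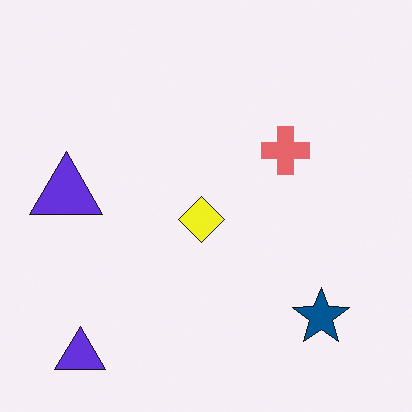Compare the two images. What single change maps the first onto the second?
It was hue-shifted by a small amount.

Every shape's color has rotated by the same amount around the hue wheel — a uniform hue shift.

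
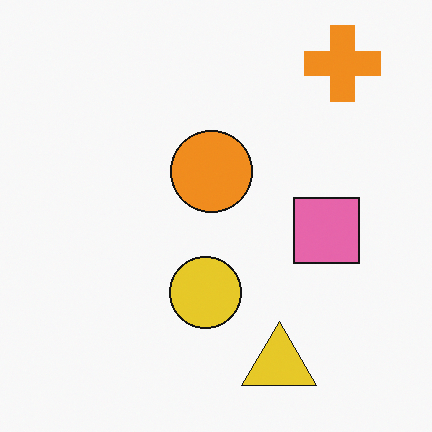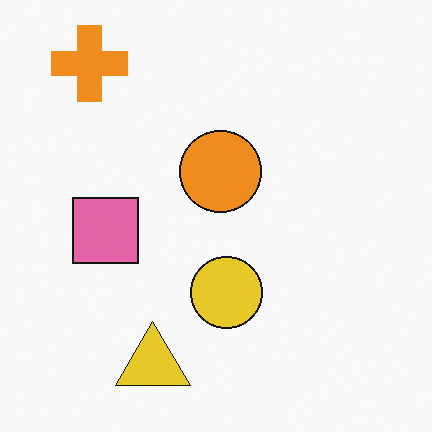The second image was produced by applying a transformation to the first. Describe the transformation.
The image was flipped horizontally (left ↔ right).

The orange cross is in the top-right of the first image and the top-left of the second — shapes on opposite sides of the vertical midline have swapped in a mirror flip.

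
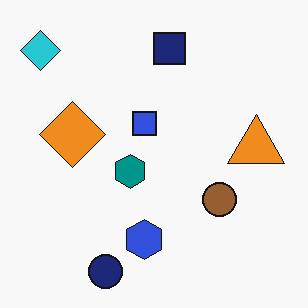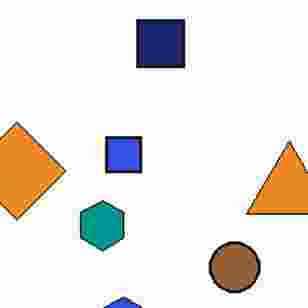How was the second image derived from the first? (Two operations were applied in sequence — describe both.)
Cropped slightly and scaled back up, then degraded with heavy JPEG compression.

The visible shapes are larger and the field of view is narrower; shapes near the original edges may be partly or wholly outside the frame — a crop-and-rescale. Blocky 8×8 compression artifacts appear around shape edges and the flat background shows ringing — characteristic JPEG degradation.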